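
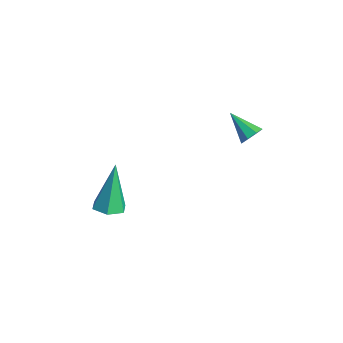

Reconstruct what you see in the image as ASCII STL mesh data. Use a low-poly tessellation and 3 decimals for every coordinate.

solid 
facet normal 0.241 -0.290 -0.926
outer loop
vertex -1.292 -4.533 -0.45
vertex -1.791 -4.19 -0.687
vertex -1.206 -3.912 -0.622
endloop
endfacet
facet normal 0.861 0.021 0.508
outer loop
vertex -1.292 -4.533 -0.45
vertex -1.206 -3.912 -0.622
vertex -2.269 -3.61 1.167
endloop
endfacet
facet normal 0.241 -0.290 -0.926
outer loop
vertex -1.206 -3.912 -0.622
vertex -1.791 -4.19 -0.687
vertex -1.705 -3.569 -0.859
endloop
endfacet
facet normal 0.507 0.847 0.158
outer loop
vertex -1.206 -3.912 -0.622
vertex -1.705 -3.569 -0.859
vertex -2.269 -3.61 1.167
endloop
endfacet
facet normal 0.239 -0.290 -0.927
outer loop
vertex -1.705 -3.569 -0.859
vertex -1.791 -4.19 -0.687
vertex -2.289 -3.846 -0.923
endloop
endfacet
facet normal -0.418 0.903 -0.098
outer loop
vertex -1.705 -3.569 -0.859
vertex -2.289 -3.846 -0.923
vertex -2.269 -3.61 1.167
endloop
endfacet
facet normal 0.239 -0.290 -0.927
outer loop
vertex -2.289 -3.846 -0.923
vertex -1.791 -4.19 -0.687
vertex -2.375 -4.467 -0.751
endloop
endfacet
facet normal -0.991 0.136 -0.006
outer loop
vertex -2.289 -3.846 -0.923
vertex -2.375 -4.467 -0.751
vertex -2.269 -3.61 1.167
endloop
endfacet
facet normal 0.239 -0.289 -0.927
outer loop
vertex -2.375 -4.467 -0.751
vertex -1.791 -4.19 -0.687
vertex -1.876 -4.811 -0.515
endloop
endfacet
facet normal -0.638 -0.690 0.343
outer loop
vertex -2.375 -4.467 -0.751
vertex -1.876 -4.811 -0.515
vertex -2.269 -3.61 1.167
endloop
endfacet
facet normal 0.241 -0.290 -0.926
outer loop
vertex -1.876 -4.811 -0.515
vertex -1.791 -4.19 -0.687
vertex -1.292 -4.533 -0.45
endloop
endfacet
facet normal 0.288 -0.746 0.600
outer loop
vertex -1.876 -4.811 -0.515
vertex -1.292 -4.533 -0.45
vertex -2.269 -3.61 1.167
endloop
endfacet
facet normal 0.834 0.219 -0.506
outer loop
vertex 0.265 0.667 3.067
vertex 0.003 0.655 2.63
vertex 0.116 1.015 2.972
endloop
endfacet
facet normal 0.072 0.291 0.954
outer loop
vertex 0.265 0.667 3.067
vertex 0.116 1.015 2.972
vertex -1.023 0.385 3.25
endloop
endfacet
facet normal 0.834 0.219 -0.506
outer loop
vertex 0.116 1.015 2.972
vertex 0.003 0.655 2.63
vertex -0.099 1.152 2.677
endloop
endfacet
facet normal -0.288 0.771 0.568
outer loop
vertex 0.116 1.015 2.972
vertex -0.099 1.152 2.677
vertex -1.023 0.385 3.25
endloop
endfacet
facet normal 0.836 0.219 -0.504
outer loop
vertex -0.099 1.152 2.677
vertex 0.003 0.655 2.63
vertex -0.254 0.998 2.353
endloop
endfacet
facet normal -0.655 0.755 -0.046
outer loop
vertex -0.099 1.152 2.677
vertex -0.254 0.998 2.353
vertex -1.023 0.385 3.25
endloop
endfacet
facet normal 0.836 0.219 -0.504
outer loop
vertex -0.254 0.998 2.353
vertex 0.003 0.655 2.63
vertex -0.258 0.643 2.192
endloop
endfacet
facet normal -0.813 0.248 -0.527
outer loop
vertex -0.254 0.998 2.353
vertex -0.258 0.643 2.192
vertex -1.023 0.385 3.25
endloop
endfacet
facet normal 0.835 0.220 -0.504
outer loop
vertex -0.258 0.643 2.192
vertex 0.003 0.655 2.63
vertex -0.109 0.295 2.287
endloop
endfacet
facet normal -0.669 -0.448 -0.593
outer loop
vertex -0.258 0.643 2.192
vertex -0.109 0.295 2.287
vertex -1.023 0.385 3.25
endloop
endfacet
facet normal 0.834 0.222 -0.505
outer loop
vertex -0.109 0.295 2.287
vertex 0.003 0.655 2.63
vertex 0.106 0.158 2.582
endloop
endfacet
facet normal -0.309 -0.929 -0.206
outer loop
vertex -0.109 0.295 2.287
vertex 0.106 0.158 2.582
vertex -1.023 0.385 3.25
endloop
endfacet
facet normal 0.834 0.222 -0.505
outer loop
vertex 0.106 0.158 2.582
vertex 0.003 0.655 2.63
vertex 0.261 0.312 2.906
endloop
endfacet
facet normal 0.057 -0.912 0.406
outer loop
vertex 0.106 0.158 2.582
vertex 0.261 0.312 2.906
vertex -1.023 0.385 3.25
endloop
endfacet
facet normal 0.834 0.220 -0.506
outer loop
vertex 0.261 0.312 2.906
vertex 0.003 0.655 2.63
vertex 0.265 0.667 3.067
endloop
endfacet
facet normal 0.215 -0.405 0.889
outer loop
vertex 0.261 0.312 2.906
vertex 0.265 0.667 3.067
vertex -1.023 0.385 3.25
endloop
endfacet

endsolid


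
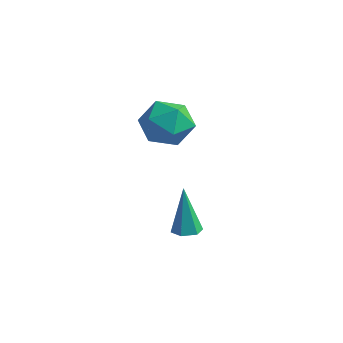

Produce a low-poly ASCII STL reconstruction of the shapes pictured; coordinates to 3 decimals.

solid 
facet normal 0.162 -0.081 -0.984
outer loop
vertex 1.983 -1.075 -1.075
vertex 1.641 -1.53 -1.094
vertex 1.426 -1.009 -1.172
endloop
endfacet
facet normal 0.085 0.980 0.177
outer loop
vertex 1.983 -1.075 -1.075
vertex 1.426 -1.009 -1.172
vertex 1.319 -1.37 0.874
endloop
endfacet
facet normal 0.160 -0.081 -0.984
outer loop
vertex 1.426 -1.009 -1.172
vertex 1.641 -1.53 -1.094
vertex 1.083 -1.464 -1.19
endloop
endfacet
facet normal -0.798 0.599 0.064
outer loop
vertex 1.426 -1.009 -1.172
vertex 1.083 -1.464 -1.19
vertex 1.319 -1.37 0.874
endloop
endfacet
facet normal 0.160 -0.081 -0.984
outer loop
vertex 1.083 -1.464 -1.19
vertex 1.641 -1.53 -1.094
vertex 1.299 -1.986 -1.112
endloop
endfacet
facet normal -0.923 -0.364 0.122
outer loop
vertex 1.083 -1.464 -1.19
vertex 1.299 -1.986 -1.112
vertex 1.319 -1.37 0.874
endloop
endfacet
facet normal 0.160 -0.081 -0.984
outer loop
vertex 1.299 -1.986 -1.112
vertex 1.641 -1.53 -1.094
vertex 1.856 -2.052 -1.016
endloop
endfacet
facet normal -0.162 -0.942 0.294
outer loop
vertex 1.299 -1.986 -1.112
vertex 1.856 -2.052 -1.016
vertex 1.319 -1.37 0.874
endloop
endfacet
facet normal 0.161 -0.081 -0.984
outer loop
vertex 1.856 -2.052 -1.016
vertex 1.641 -1.53 -1.094
vertex 2.199 -1.597 -0.997
endloop
endfacet
facet normal 0.721 -0.561 0.407
outer loop
vertex 1.856 -2.052 -1.016
vertex 2.199 -1.597 -0.997
vertex 1.319 -1.37 0.874
endloop
endfacet
facet normal 0.161 -0.080 -0.984
outer loop
vertex 2.199 -1.597 -0.997
vertex 1.641 -1.53 -1.094
vertex 1.983 -1.075 -1.075
endloop
endfacet
facet normal 0.846 0.402 0.349
outer loop
vertex 2.199 -1.597 -0.997
vertex 1.983 -1.075 -1.075
vertex 1.319 -1.37 0.874
endloop
endfacet
facet normal -0.934 0.024 0.356
outer loop
vertex -0.468 -1.793 3.765
vertex -0.122 -1.249 4.636
vertex -0.444 -0.71 3.754
endloop
endfacet
facet normal -0.934 0.017 -0.357
outer loop
vertex -0.468 -1.793 3.765
vertex -0.444 -0.71 3.754
vertex -0.121 -1.268 2.883
endloop
endfacet
facet normal -0.589 -0.571 -0.572
outer loop
vertex -0.468 -1.793 3.765
vertex -0.121 -1.268 2.883
vertex 0.402 -2.152 3.228
endloop
endfacet
facet normal -0.376 -0.926 0.010
outer loop
vertex -0.468 -1.793 3.765
vertex 0.402 -2.152 3.228
vertex 0.401 -2.14 4.311
endloop
endfacet
facet normal -0.590 -0.559 0.583
outer loop
vertex -0.468 -1.793 3.765
vertex 0.401 -2.14 4.311
vertex -0.122 -1.249 4.636
endloop
endfacet
facet normal -0.565 0.584 -0.583
outer loop
vertex -0.121 -1.268 2.883
vertex -0.444 -0.71 3.754
vertex 0.439 -0.4 3.209
endloop
endfacet
facet normal -0.565 0.596 0.570
outer loop
vertex -0.444 -0.71 3.754
vertex -0.122 -1.249 4.636
vertex 0.438 -0.388 4.292
endloop
endfacet
facet normal -0.008 -0.347 0.938
outer loop
vertex -0.122 -1.249 4.636
vertex 0.401 -2.14 4.311
vertex 0.961 -1.272 4.637
endloop
endfacet
facet normal 0.337 -0.941 0.011
outer loop
vertex 0.401 -2.14 4.311
vertex 0.402 -2.152 3.228
vertex 1.284 -1.83 3.766
endloop
endfacet
facet normal -0.007 -0.367 -0.930
outer loop
vertex 0.402 -2.152 3.228
vertex -0.121 -1.268 2.883
vertex 0.962 -1.291 2.884
endloop
endfacet
facet normal 0.376 0.926 -0.010
outer loop
vertex 1.308 -0.747 3.755
vertex 0.439 -0.4 3.209
vertex 0.438 -0.388 4.292
endloop
endfacet
facet normal 0.589 0.571 0.572
outer loop
vertex 1.308 -0.747 3.755
vertex 0.438 -0.388 4.292
vertex 0.961 -1.272 4.637
endloop
endfacet
facet normal 0.934 -0.017 0.357
outer loop
vertex 1.308 -0.747 3.755
vertex 0.961 -1.272 4.637
vertex 1.284 -1.83 3.766
endloop
endfacet
facet normal 0.934 -0.024 -0.356
outer loop
vertex 1.308 -0.747 3.755
vertex 1.284 -1.83 3.766
vertex 0.962 -1.291 2.884
endloop
endfacet
facet normal 0.590 0.559 -0.583
outer loop
vertex 1.308 -0.747 3.755
vertex 0.962 -1.291 2.884
vertex 0.439 -0.4 3.209
endloop
endfacet
facet normal -0.337 0.941 -0.011
outer loop
vertex 0.438 -0.388 4.292
vertex 0.439 -0.4 3.209
vertex -0.444 -0.71 3.754
endloop
endfacet
facet normal 0.007 0.367 0.930
outer loop
vertex 0.961 -1.272 4.637
vertex 0.438 -0.388 4.292
vertex -0.122 -1.249 4.636
endloop
endfacet
facet normal 0.565 -0.584 0.583
outer loop
vertex 1.284 -1.83 3.766
vertex 0.961 -1.272 4.637
vertex 0.401 -2.14 4.311
endloop
endfacet
facet normal 0.565 -0.596 -0.570
outer loop
vertex 0.962 -1.291 2.884
vertex 1.284 -1.83 3.766
vertex 0.402 -2.152 3.228
endloop
endfacet
facet normal 0.008 0.347 -0.938
outer loop
vertex 0.439 -0.4 3.209
vertex 0.962 -1.291 2.884
vertex -0.121 -1.268 2.883
endloop
endfacet

endsolid


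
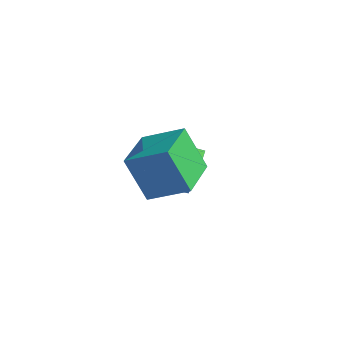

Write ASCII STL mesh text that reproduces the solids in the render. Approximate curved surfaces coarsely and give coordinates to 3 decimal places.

solid 
facet normal -0.763 -0.586 0.273
outer loop
vertex -2.136 -1.698 0.063
vertex -2.93 -0.729 -0.074
vertex -2.32 -2.016 -1.132
endloop
endfacet
facet normal 0.629 -0.770 0.108
outer loop
vertex -1.61 -1.471 -1.386
vertex -2.136 -1.698 0.063
vertex -2.32 -2.016 -1.132
endloop
endfacet
facet normal -0.763 -0.586 0.273
outer loop
vertex -2.32 -2.016 -1.132
vertex -2.93 -0.729 -0.074
vertex -3.113 -1.047 -1.269
endloop
endfacet
facet normal -0.146 -0.255 -0.956
outer loop
vertex -3.113 -1.047 -1.269
vertex -1.61 -1.471 -1.386
vertex -2.32 -2.016 -1.132
endloop
endfacet
facet normal 0.146 0.255 0.956
outer loop
vertex -2.136 -1.698 0.063
vertex -2.22 -0.184 -0.328
vertex -2.93 -0.729 -0.074
endloop
endfacet
facet normal 0.630 -0.769 0.108
outer loop
vertex -1.427 -1.153 -0.191
vertex -2.136 -1.698 0.063
vertex -1.61 -1.471 -1.386
endloop
endfacet
facet normal 0.146 0.255 0.956
outer loop
vertex -1.427 -1.153 -0.191
vertex -2.22 -0.184 -0.328
vertex -2.136 -1.698 0.063
endloop
endfacet
facet normal -0.629 0.769 -0.108
outer loop
vertex -2.93 -0.729 -0.074
vertex -2.22 -0.184 -0.328
vertex -3.113 -1.047 -1.269
endloop
endfacet
facet normal -0.146 -0.255 -0.956
outer loop
vertex -2.404 -0.502 -1.523
vertex -1.61 -1.471 -1.386
vertex -3.113 -1.047 -1.269
endloop
endfacet
facet normal -0.630 0.769 -0.108
outer loop
vertex -3.113 -1.047 -1.269
vertex -2.22 -0.184 -0.328
vertex -2.404 -0.502 -1.523
endloop
endfacet
facet normal 0.763 0.586 -0.273
outer loop
vertex -2.404 -0.502 -1.523
vertex -1.427 -1.153 -0.191
vertex -1.61 -1.471 -1.386
endloop
endfacet
facet normal 0.763 0.586 -0.273
outer loop
vertex -2.22 -0.184 -0.328
vertex -1.427 -1.153 -0.191
vertex -2.404 -0.502 -1.523
endloop
endfacet
facet normal -0.772 -0.468 -0.430
outer loop
vertex -0.4 -5.13 2.365
vertex -1.245 -3.68 2.305
vertex 0.229 -4.825 0.904
endloop
endfacet
facet normal 0.503 -0.863 0.037
outer loop
vertex 1.325 -4.16 1.515
vertex -0.4 -5.13 2.365
vertex 0.229 -4.825 0.904
endloop
endfacet
facet normal -0.772 -0.467 -0.430
outer loop
vertex 0.229 -4.825 0.904
vertex -1.245 -3.68 2.305
vertex -0.616 -3.374 0.844
endloop
endfacet
facet normal 0.388 0.189 -0.902
outer loop
vertex -0.616 -3.374 0.844
vertex 1.325 -4.16 1.515
vertex 0.229 -4.825 0.904
endloop
endfacet
facet normal -0.388 -0.189 0.902
outer loop
vertex -0.4 -5.13 2.365
vertex -0.149 -3.015 2.916
vertex -1.245 -3.68 2.305
endloop
endfacet
facet normal 0.503 -0.863 0.036
outer loop
vertex 0.696 -4.466 2.976
vertex -0.4 -5.13 2.365
vertex 1.325 -4.16 1.515
endloop
endfacet
facet normal -0.388 -0.189 0.902
outer loop
vertex 0.696 -4.466 2.976
vertex -0.149 -3.015 2.916
vertex -0.4 -5.13 2.365
endloop
endfacet
facet normal -0.504 0.863 -0.036
outer loop
vertex -1.245 -3.68 2.305
vertex -0.149 -3.015 2.916
vertex -0.616 -3.374 0.844
endloop
endfacet
facet normal 0.388 0.189 -0.902
outer loop
vertex 0.48 -2.71 1.455
vertex 1.325 -4.16 1.515
vertex -0.616 -3.374 0.844
endloop
endfacet
facet normal -0.503 0.864 -0.036
outer loop
vertex -0.616 -3.374 0.844
vertex -0.149 -3.015 2.916
vertex 0.48 -2.71 1.455
endloop
endfacet
facet normal 0.772 0.468 0.430
outer loop
vertex 0.48 -2.71 1.455
vertex 0.696 -4.466 2.976
vertex 1.325 -4.16 1.515
endloop
endfacet
facet normal 0.772 0.468 0.430
outer loop
vertex -0.149 -3.015 2.916
vertex 0.696 -4.466 2.976
vertex 0.48 -2.71 1.455
endloop
endfacet

endsolid


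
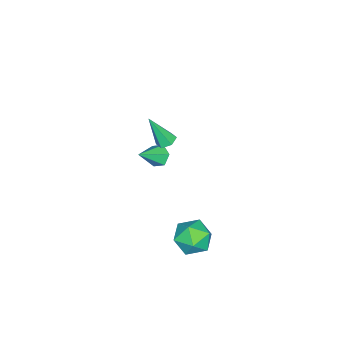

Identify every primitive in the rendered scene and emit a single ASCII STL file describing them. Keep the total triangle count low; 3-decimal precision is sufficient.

solid 
facet normal -0.156 0.421 -0.894
outer loop
vertex 2.488 -0.853 2.526
vertex 1.957 -0.844 2.623
vertex 2.265 -0.424 2.767
endloop
endfacet
facet normal 0.908 0.320 0.270
outer loop
vertex 2.488 -0.853 2.526
vertex 2.265 -0.424 2.767
vertex 2.243 -1.616 4.257
endloop
endfacet
facet normal -0.158 0.422 -0.893
outer loop
vertex 2.265 -0.424 2.767
vertex 1.957 -0.844 2.623
vertex 1.734 -0.415 2.865
endloop
endfacet
facet normal 0.128 0.774 0.621
outer loop
vertex 2.265 -0.424 2.767
vertex 1.734 -0.415 2.865
vertex 2.243 -1.616 4.257
endloop
endfacet
facet normal -0.156 0.423 -0.893
outer loop
vertex 1.734 -0.415 2.865
vertex 1.957 -0.844 2.623
vertex 1.426 -0.835 2.72
endloop
endfacet
facet normal -0.743 0.348 0.572
outer loop
vertex 1.734 -0.415 2.865
vertex 1.426 -0.835 2.72
vertex 2.243 -1.616 4.257
endloop
endfacet
facet normal -0.156 0.422 -0.893
outer loop
vertex 1.426 -0.835 2.72
vertex 1.957 -0.844 2.623
vertex 1.649 -1.263 2.479
endloop
endfacet
facet normal -0.830 -0.530 0.172
outer loop
vertex 1.426 -0.835 2.72
vertex 1.649 -1.263 2.479
vertex 2.243 -1.616 4.257
endloop
endfacet
facet normal -0.158 0.423 -0.893
outer loop
vertex 1.649 -1.263 2.479
vertex 1.957 -0.844 2.623
vertex 2.18 -1.272 2.381
endloop
endfacet
facet normal -0.050 -0.983 -0.179
outer loop
vertex 1.649 -1.263 2.479
vertex 2.18 -1.272 2.381
vertex 2.243 -1.616 4.257
endloop
endfacet
facet normal -0.156 0.423 -0.892
outer loop
vertex 2.18 -1.272 2.381
vertex 1.957 -0.844 2.623
vertex 2.488 -0.853 2.526
endloop
endfacet
facet normal 0.820 -0.558 -0.130
outer loop
vertex 2.18 -1.272 2.381
vertex 2.488 -0.853 2.526
vertex 2.243 -1.616 4.257
endloop
endfacet
facet normal -0.679 0.602 0.420
outer loop
vertex 2.695 1.844 -2.928
vertex 2.665 1.214 -2.074
vertex 3.355 2.021 -2.115
endloop
endfacet
facet normal -0.246 0.969 -0.011
outer loop
vertex 2.695 1.844 -2.928
vertex 3.355 2.021 -2.115
vertex 3.709 2.099 -3.113
endloop
endfacet
facet normal -0.294 0.687 -0.664
outer loop
vertex 2.695 1.844 -2.928
vertex 3.709 2.099 -3.113
vertex 3.239 1.341 -3.689
endloop
endfacet
facet normal -0.757 0.145 -0.637
outer loop
vertex 2.695 1.844 -2.928
vertex 3.239 1.341 -3.689
vertex 2.594 0.794 -3.047
endloop
endfacet
facet normal -0.995 0.092 0.033
outer loop
vertex 2.695 1.844 -2.928
vertex 2.594 0.794 -3.047
vertex 2.665 1.214 -2.074
endloop
endfacet
facet normal 0.424 0.879 0.219
outer loop
vertex 3.709 2.099 -3.113
vertex 3.355 2.021 -2.115
vertex 4.306 1.626 -2.373
endloop
endfacet
facet normal -0.278 0.284 0.918
outer loop
vertex 3.355 2.021 -2.115
vertex 2.665 1.214 -2.074
vertex 3.661 1.079 -1.731
endloop
endfacet
facet normal -0.789 -0.541 0.291
outer loop
vertex 2.665 1.214 -2.074
vertex 2.594 0.794 -3.047
vertex 3.191 0.321 -2.307
endloop
endfacet
facet normal -0.404 -0.455 -0.794
outer loop
vertex 2.594 0.794 -3.047
vertex 3.239 1.341 -3.689
vertex 3.545 0.399 -3.305
endloop
endfacet
facet normal 0.346 0.422 -0.838
outer loop
vertex 3.239 1.341 -3.689
vertex 3.709 2.099 -3.113
vertex 4.235 1.206 -3.346
endloop
endfacet
facet normal 0.757 -0.145 0.637
outer loop
vertex 4.205 0.576 -2.492
vertex 4.306 1.626 -2.373
vertex 3.661 1.079 -1.731
endloop
endfacet
facet normal 0.294 -0.687 0.664
outer loop
vertex 4.205 0.576 -2.492
vertex 3.661 1.079 -1.731
vertex 3.191 0.321 -2.307
endloop
endfacet
facet normal 0.246 -0.969 0.011
outer loop
vertex 4.205 0.576 -2.492
vertex 3.191 0.321 -2.307
vertex 3.545 0.399 -3.305
endloop
endfacet
facet normal 0.679 -0.602 -0.420
outer loop
vertex 4.205 0.576 -2.492
vertex 3.545 0.399 -3.305
vertex 4.235 1.206 -3.346
endloop
endfacet
facet normal 0.995 -0.092 -0.033
outer loop
vertex 4.205 0.576 -2.492
vertex 4.235 1.206 -3.346
vertex 4.306 1.626 -2.373
endloop
endfacet
facet normal 0.404 0.455 0.794
outer loop
vertex 3.661 1.079 -1.731
vertex 4.306 1.626 -2.373
vertex 3.355 2.021 -2.115
endloop
endfacet
facet normal -0.346 -0.422 0.838
outer loop
vertex 3.191 0.321 -2.307
vertex 3.661 1.079 -1.731
vertex 2.665 1.214 -2.074
endloop
endfacet
facet normal -0.424 -0.879 -0.219
outer loop
vertex 3.545 0.399 -3.305
vertex 3.191 0.321 -2.307
vertex 2.594 0.794 -3.047
endloop
endfacet
facet normal 0.278 -0.284 -0.918
outer loop
vertex 4.235 1.206 -3.346
vertex 3.545 0.399 -3.305
vertex 3.239 1.341 -3.689
endloop
endfacet
facet normal 0.789 0.541 -0.291
outer loop
vertex 4.306 1.626 -2.373
vertex 4.235 1.206 -3.346
vertex 3.709 2.099 -3.113
endloop
endfacet
facet normal -0.736 0.336 -0.588
outer loop
vertex -0.446 -2.088 -2.113
vertex -0.841 -2.604 -1.914
vertex -0.849 -2.018 -1.569
endloop
endfacet
facet normal 0.566 0.759 0.321
outer loop
vertex -0.446 -2.088 -2.113
vertex -0.849 -2.018 -1.569
vertex 0.321 -3.136 -0.986
endloop
endfacet
facet normal -0.736 0.336 -0.588
outer loop
vertex -0.849 -2.018 -1.569
vertex -0.841 -2.604 -1.914
vertex -1.244 -2.535 -1.37
endloop
endfacet
facet normal -0.069 0.404 0.912
outer loop
vertex -0.849 -2.018 -1.569
vertex -1.244 -2.535 -1.37
vertex 0.321 -3.136 -0.986
endloop
endfacet
facet normal -0.736 0.336 -0.588
outer loop
vertex -1.244 -2.535 -1.37
vertex -0.841 -2.604 -1.914
vertex -1.236 -3.121 -1.715
endloop
endfacet
facet normal -0.377 -0.474 0.796
outer loop
vertex -1.244 -2.535 -1.37
vertex -1.236 -3.121 -1.715
vertex 0.321 -3.136 -0.986
endloop
endfacet
facet normal -0.736 0.337 -0.587
outer loop
vertex -1.236 -3.121 -1.715
vertex -0.841 -2.604 -1.914
vertex -0.834 -3.19 -2.259
endloop
endfacet
facet normal -0.051 -0.995 0.088
outer loop
vertex -1.236 -3.121 -1.715
vertex -0.834 -3.19 -2.259
vertex 0.321 -3.136 -0.986
endloop
endfacet
facet normal -0.736 0.337 -0.587
outer loop
vertex -0.834 -3.19 -2.259
vertex -0.841 -2.604 -1.914
vertex -0.439 -2.674 -2.458
endloop
endfacet
facet normal 0.583 -0.639 -0.502
outer loop
vertex -0.834 -3.19 -2.259
vertex -0.439 -2.674 -2.458
vertex 0.321 -3.136 -0.986
endloop
endfacet
facet normal -0.736 0.337 -0.587
outer loop
vertex -0.439 -2.674 -2.458
vertex -0.841 -2.604 -1.914
vertex -0.446 -2.088 -2.113
endloop
endfacet
facet normal 0.891 0.238 -0.386
outer loop
vertex -0.439 -2.674 -2.458
vertex -0.446 -2.088 -2.113
vertex 0.321 -3.136 -0.986
endloop
endfacet

endsolid


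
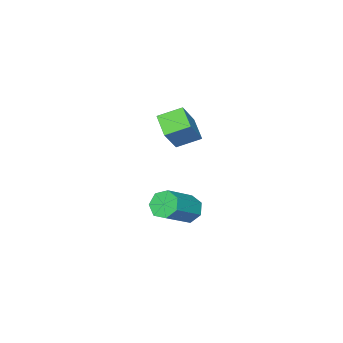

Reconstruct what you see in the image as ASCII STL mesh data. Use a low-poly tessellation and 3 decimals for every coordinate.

solid 
facet normal -0.597 -0.139 -0.790
outer loop
vertex -2.568 -3.014 1.632
vertex -3.314 -2.302 2.071
vertex -2.076 -2.178 1.113
endloop
endfacet
facet normal 0.666 -0.635 -0.392
outer loop
vertex -1.126 -1.958 2.369
vertex -2.568 -3.014 1.632
vertex -2.076 -2.178 1.113
endloop
endfacet
facet normal -0.597 -0.138 -0.790
outer loop
vertex -2.076 -2.178 1.113
vertex -3.314 -2.302 2.071
vertex -2.821 -1.467 1.552
endloop
endfacet
facet normal 0.447 0.760 -0.472
outer loop
vertex -2.821 -1.467 1.552
vertex -1.126 -1.958 2.369
vertex -2.076 -2.178 1.113
endloop
endfacet
facet normal -0.448 -0.760 0.472
outer loop
vertex -2.568 -3.014 1.632
vertex -2.364 -2.082 3.327
vertex -3.314 -2.302 2.071
endloop
endfacet
facet normal 0.665 -0.636 -0.391
outer loop
vertex -1.619 -2.793 2.888
vertex -2.568 -3.014 1.632
vertex -1.126 -1.958 2.369
endloop
endfacet
facet normal -0.447 -0.760 0.472
outer loop
vertex -1.619 -2.793 2.888
vertex -2.364 -2.082 3.327
vertex -2.568 -3.014 1.632
endloop
endfacet
facet normal -0.665 0.636 0.392
outer loop
vertex -3.314 -2.302 2.071
vertex -2.364 -2.082 3.327
vertex -2.821 -1.467 1.552
endloop
endfacet
facet normal 0.447 0.760 -0.472
outer loop
vertex -1.872 -1.246 2.808
vertex -1.126 -1.958 2.369
vertex -2.821 -1.467 1.552
endloop
endfacet
facet normal -0.666 0.635 0.391
outer loop
vertex -2.821 -1.467 1.552
vertex -2.364 -2.082 3.327
vertex -1.872 -1.246 2.808
endloop
endfacet
facet normal 0.597 0.139 0.790
outer loop
vertex -1.872 -1.246 2.808
vertex -1.619 -2.793 2.888
vertex -1.126 -1.958 2.369
endloop
endfacet
facet normal 0.598 0.139 0.790
outer loop
vertex -2.364 -2.082 3.327
vertex -1.619 -2.793 2.888
vertex -1.872 -1.246 2.808
endloop
endfacet
facet normal -0.804 0.009 -0.595
outer loop
vertex -2.191 -2.169 -3.336
vertex -2.592 -1.992 -2.791
vertex -2.256 -1.573 -3.239
endloop
endfacet
facet normal 0.584 0.192 -0.788
outer loop
vertex -2.191 -2.169 -3.336
vertex -2.256 -1.573 -3.239
vertex -0.727 -2.185 -2.255
endloop
endfacet
facet normal 0.584 0.192 -0.789
outer loop
vertex -0.727 -2.185 -2.255
vertex -2.256 -1.573 -3.239
vertex -0.792 -1.588 -2.158
endloop
endfacet
facet normal 0.805 -0.009 0.594
outer loop
vertex -0.727 -2.185 -2.255
vertex -0.792 -1.588 -2.158
vertex -1.128 -2.008 -1.709
endloop
endfacet
facet normal -0.804 0.010 -0.594
outer loop
vertex -2.256 -1.573 -3.239
vertex -2.592 -1.992 -2.791
vertex -2.574 -1.293 -2.804
endloop
endfacet
facet normal 0.280 0.887 -0.367
outer loop
vertex -2.256 -1.573 -3.239
vertex -2.574 -1.293 -2.804
vertex -0.792 -1.588 -2.158
endloop
endfacet
facet normal 0.280 0.887 -0.367
outer loop
vertex -0.792 -1.588 -2.158
vertex -2.574 -1.293 -2.804
vertex -1.11 -1.308 -1.723
endloop
endfacet
facet normal 0.805 -0.009 0.594
outer loop
vertex -0.792 -1.588 -2.158
vertex -1.11 -1.308 -1.723
vertex -1.128 -2.008 -1.709
endloop
endfacet
facet normal -0.804 0.010 -0.595
outer loop
vertex -2.574 -1.293 -2.804
vertex -2.592 -1.992 -2.791
vertex -2.906 -1.539 -2.359
endloop
endfacet
facet normal -0.235 0.914 0.330
outer loop
vertex -2.574 -1.293 -2.804
vertex -2.906 -1.539 -2.359
vertex -1.11 -1.308 -1.723
endloop
endfacet
facet normal -0.235 0.914 0.332
outer loop
vertex -1.11 -1.308 -1.723
vertex -2.906 -1.539 -2.359
vertex -1.442 -1.555 -1.278
endloop
endfacet
facet normal 0.804 -0.009 0.595
outer loop
vertex -1.11 -1.308 -1.723
vertex -1.442 -1.555 -1.278
vertex -1.128 -2.008 -1.709
endloop
endfacet
facet normal -0.804 0.009 -0.594
outer loop
vertex -2.906 -1.539 -2.359
vertex -2.592 -1.992 -2.791
vertex -3.001 -2.127 -2.239
endloop
endfacet
facet normal -0.573 0.252 0.780
outer loop
vertex -2.906 -1.539 -2.359
vertex -3.001 -2.127 -2.239
vertex -1.442 -1.555 -1.278
endloop
endfacet
facet normal -0.573 0.253 0.779
outer loop
vertex -1.442 -1.555 -1.278
vertex -3.001 -2.127 -2.239
vertex -1.537 -2.142 -1.157
endloop
endfacet
facet normal 0.804 -0.008 0.594
outer loop
vertex -1.442 -1.555 -1.278
vertex -1.537 -2.142 -1.157
vertex -1.128 -2.008 -1.709
endloop
endfacet
facet normal -0.804 0.008 -0.594
outer loop
vertex -3.001 -2.127 -2.239
vertex -2.592 -1.992 -2.791
vertex -2.788 -2.613 -2.534
endloop
endfacet
facet normal -0.480 -0.599 0.641
outer loop
vertex -3.001 -2.127 -2.239
vertex -2.788 -2.613 -2.534
vertex -1.537 -2.142 -1.157
endloop
endfacet
facet normal -0.480 -0.599 0.641
outer loop
vertex -1.537 -2.142 -1.157
vertex -2.788 -2.613 -2.534
vertex -1.324 -2.629 -1.453
endloop
endfacet
facet normal 0.805 -0.009 0.594
outer loop
vertex -1.537 -2.142 -1.157
vertex -1.324 -2.629 -1.453
vertex -1.128 -2.008 -1.709
endloop
endfacet
facet normal -0.805 0.008 -0.594
outer loop
vertex -2.788 -2.613 -2.534
vertex -2.592 -1.992 -2.791
vertex -2.428 -2.632 -3.022
endloop
endfacet
facet normal -0.026 -0.999 0.020
outer loop
vertex -2.788 -2.613 -2.534
vertex -2.428 -2.632 -3.022
vertex -1.324 -2.629 -1.453
endloop
endfacet
facet normal -0.026 -0.999 0.020
outer loop
vertex -1.324 -2.629 -1.453
vertex -2.428 -2.632 -3.022
vertex -0.964 -2.648 -1.941
endloop
endfacet
facet normal 0.805 -0.009 0.594
outer loop
vertex -1.324 -2.629 -1.453
vertex -0.964 -2.648 -1.941
vertex -1.128 -2.008 -1.709
endloop
endfacet
facet normal -0.804 0.008 -0.594
outer loop
vertex -2.428 -2.632 -3.022
vertex -2.592 -1.992 -2.791
vertex -2.191 -2.169 -3.336
endloop
endfacet
facet normal 0.448 -0.647 -0.616
outer loop
vertex -2.428 -2.632 -3.022
vertex -2.191 -2.169 -3.336
vertex -0.964 -2.648 -1.941
endloop
endfacet
facet normal 0.448 -0.647 -0.616
outer loop
vertex -0.964 -2.648 -1.941
vertex -2.191 -2.169 -3.336
vertex -0.727 -2.185 -2.255
endloop
endfacet
facet normal 0.805 -0.009 0.594
outer loop
vertex -0.964 -2.648 -1.941
vertex -0.727 -2.185 -2.255
vertex -1.128 -2.008 -1.709
endloop
endfacet

endsolid


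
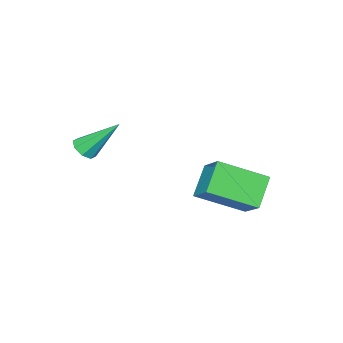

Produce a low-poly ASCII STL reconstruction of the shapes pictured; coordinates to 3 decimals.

solid 
facet normal 0.363 -0.579 -0.730
outer loop
vertex 3.79 -3.365 -0.928
vertex 3.357 -3.653 -0.915
vertex 3.509 -3.23 -1.175
endloop
endfacet
facet normal 0.488 0.869 -0.080
outer loop
vertex 3.79 -3.365 -0.928
vertex 3.509 -3.23 -1.175
vertex 2.723 -2.647 0.355
endloop
endfacet
facet normal 0.364 -0.579 -0.729
outer loop
vertex 3.509 -3.23 -1.175
vertex 3.357 -3.653 -0.915
vertex 3.139 -3.343 -1.27
endloop
endfacet
facet normal -0.163 0.891 -0.423
outer loop
vertex 3.509 -3.23 -1.175
vertex 3.139 -3.343 -1.27
vertex 2.723 -2.647 0.355
endloop
endfacet
facet normal 0.365 -0.579 -0.729
outer loop
vertex 3.139 -3.343 -1.27
vertex 3.357 -3.653 -0.915
vertex 2.897 -3.638 -1.157
endloop
endfacet
facet normal -0.777 0.482 -0.405
outer loop
vertex 3.139 -3.343 -1.27
vertex 2.897 -3.638 -1.157
vertex 2.723 -2.647 0.355
endloop
endfacet
facet normal 0.365 -0.578 -0.730
outer loop
vertex 2.897 -3.638 -1.157
vertex 3.357 -3.653 -0.915
vertex 2.925 -3.942 -0.902
endloop
endfacet
facet normal -0.992 -0.121 -0.035
outer loop
vertex 2.897 -3.638 -1.157
vertex 2.925 -3.942 -0.902
vertex 2.723 -2.647 0.355
endloop
endfacet
facet normal 0.365 -0.579 -0.729
outer loop
vertex 2.925 -3.942 -0.902
vertex 3.357 -3.653 -0.915
vertex 3.206 -4.077 -0.654
endloop
endfacet
facet normal -0.683 -0.561 0.468
outer loop
vertex 2.925 -3.942 -0.902
vertex 3.206 -4.077 -0.654
vertex 2.723 -2.647 0.355
endloop
endfacet
facet normal 0.365 -0.579 -0.729
outer loop
vertex 3.206 -4.077 -0.654
vertex 3.357 -3.653 -0.915
vertex 3.575 -3.964 -0.559
endloop
endfacet
facet normal -0.030 -0.583 0.812
outer loop
vertex 3.206 -4.077 -0.654
vertex 3.575 -3.964 -0.559
vertex 2.723 -2.647 0.355
endloop
endfacet
facet normal 0.365 -0.579 -0.729
outer loop
vertex 3.575 -3.964 -0.559
vertex 3.357 -3.653 -0.915
vertex 3.817 -3.669 -0.672
endloop
endfacet
facet normal 0.583 -0.174 0.794
outer loop
vertex 3.575 -3.964 -0.559
vertex 3.817 -3.669 -0.672
vertex 2.723 -2.647 0.355
endloop
endfacet
facet normal 0.364 -0.581 -0.728
outer loop
vertex 3.817 -3.669 -0.672
vertex 3.357 -3.653 -0.915
vertex 3.79 -3.365 -0.928
endloop
endfacet
facet normal 0.798 0.428 0.424
outer loop
vertex 3.817 -3.669 -0.672
vertex 3.79 -3.365 -0.928
vertex 2.723 -2.647 0.355
endloop
endfacet
facet normal -0.712 -0.225 0.665
outer loop
vertex 0.724 -0.106 -1.363
vertex -0.449 1.191 -2.181
vertex 0.26 -1.037 -2.175
endloop
endfacet
facet normal 0.607 -0.672 0.424
outer loop
vertex 1.229 -0.731 -3.079
vertex 0.724 -0.106 -1.363
vertex 0.26 -1.037 -2.175
endloop
endfacet
facet normal -0.713 -0.225 0.664
outer loop
vertex 0.26 -1.037 -2.175
vertex -0.449 1.191 -2.181
vertex -0.912 0.26 -2.993
endloop
endfacet
facet normal -0.351 -0.706 -0.615
outer loop
vertex -0.912 0.26 -2.993
vertex 1.229 -0.731 -3.079
vertex 0.26 -1.037 -2.175
endloop
endfacet
facet normal 0.351 0.706 0.615
outer loop
vertex 0.724 -0.106 -1.363
vertex 0.52 1.497 -3.085
vertex -0.449 1.191 -2.181
endloop
endfacet
facet normal 0.608 -0.672 0.424
outer loop
vertex 1.692 0.2 -2.267
vertex 0.724 -0.106 -1.363
vertex 1.229 -0.731 -3.079
endloop
endfacet
facet normal 0.351 0.706 0.615
outer loop
vertex 1.692 0.2 -2.267
vertex 0.52 1.497 -3.085
vertex 0.724 -0.106 -1.363
endloop
endfacet
facet normal -0.608 0.672 -0.424
outer loop
vertex -0.449 1.191 -2.181
vertex 0.52 1.497 -3.085
vertex -0.912 0.26 -2.993
endloop
endfacet
facet normal -0.351 -0.706 -0.615
outer loop
vertex 0.056 0.566 -3.897
vertex 1.229 -0.731 -3.079
vertex -0.912 0.26 -2.993
endloop
endfacet
facet normal -0.608 0.672 -0.423
outer loop
vertex -0.912 0.26 -2.993
vertex 0.52 1.497 -3.085
vertex 0.056 0.566 -3.897
endloop
endfacet
facet normal 0.712 0.225 -0.665
outer loop
vertex 0.056 0.566 -3.897
vertex 1.692 0.2 -2.267
vertex 1.229 -0.731 -3.079
endloop
endfacet
facet normal 0.713 0.225 -0.665
outer loop
vertex 0.52 1.497 -3.085
vertex 1.692 0.2 -2.267
vertex 0.056 0.566 -3.897
endloop
endfacet

endsolid


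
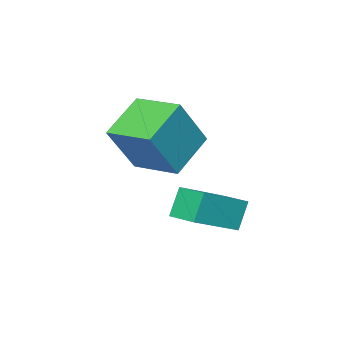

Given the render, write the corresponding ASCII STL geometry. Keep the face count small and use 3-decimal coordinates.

solid 
facet normal -0.892 0.083 -0.445
outer loop
vertex -0.378 -2.963 -0.568
vertex -0.348 -2.129 -0.473
vertex 0.019 -2.888 -1.35
endloop
endfacet
facet normal -0.035 -0.993 -0.113
outer loop
vertex 1.348 -3.011 -0.687
vertex -0.378 -2.963 -0.568
vertex 0.019 -2.888 -1.35
endloop
endfacet
facet normal -0.892 0.083 -0.445
outer loop
vertex 0.019 -2.888 -1.35
vertex -0.348 -2.129 -0.473
vertex 0.049 -2.054 -1.255
endloop
endfacet
facet normal 0.451 0.085 -0.888
outer loop
vertex 0.049 -2.054 -1.255
vertex 1.348 -3.011 -0.687
vertex 0.019 -2.888 -1.35
endloop
endfacet
facet normal -0.451 -0.085 0.888
outer loop
vertex -0.378 -2.963 -0.568
vertex 0.981 -2.252 0.19
vertex -0.348 -2.129 -0.473
endloop
endfacet
facet normal -0.035 -0.993 -0.113
outer loop
vertex 0.951 -3.086 0.095
vertex -0.378 -2.963 -0.568
vertex 1.348 -3.011 -0.687
endloop
endfacet
facet normal -0.451 -0.085 0.888
outer loop
vertex 0.951 -3.086 0.095
vertex 0.981 -2.252 0.19
vertex -0.378 -2.963 -0.568
endloop
endfacet
facet normal 0.035 0.993 0.113
outer loop
vertex -0.348 -2.129 -0.473
vertex 0.981 -2.252 0.19
vertex 0.049 -2.054 -1.255
endloop
endfacet
facet normal 0.451 0.085 -0.888
outer loop
vertex 1.378 -2.177 -0.592
vertex 1.348 -3.011 -0.687
vertex 0.049 -2.054 -1.255
endloop
endfacet
facet normal 0.035 0.993 0.113
outer loop
vertex 0.049 -2.054 -1.255
vertex 0.981 -2.252 0.19
vertex 1.378 -2.177 -0.592
endloop
endfacet
facet normal 0.892 -0.083 0.445
outer loop
vertex 1.378 -2.177 -0.592
vertex 0.951 -3.086 0.095
vertex 1.348 -3.011 -0.687
endloop
endfacet
facet normal 0.892 -0.083 0.445
outer loop
vertex 0.981 -2.252 0.19
vertex 0.951 -3.086 0.095
vertex 1.378 -2.177 -0.592
endloop
endfacet
facet normal -0.543 0.010 -0.840
outer loop
vertex -0.118 -4.726 1.084
vertex -0.273 -3.42 1.2
vertex 1.03 -4.524 0.345
endloop
endfacet
facet normal 0.118 -0.989 -0.088
outer loop
vertex 1.893 -4.54 1.68
vertex -0.118 -4.726 1.084
vertex 1.03 -4.524 0.345
endloop
endfacet
facet normal -0.543 0.010 -0.840
outer loop
vertex 1.03 -4.524 0.345
vertex -0.273 -3.42 1.2
vertex 0.875 -3.218 0.46
endloop
endfacet
facet normal 0.832 0.146 -0.536
outer loop
vertex 0.875 -3.218 0.46
vertex 1.893 -4.54 1.68
vertex 1.03 -4.524 0.345
endloop
endfacet
facet normal -0.832 -0.146 0.536
outer loop
vertex -0.118 -4.726 1.084
vertex 0.59 -3.436 2.535
vertex -0.273 -3.42 1.2
endloop
endfacet
facet normal 0.117 -0.989 -0.088
outer loop
vertex 0.745 -4.742 2.42
vertex -0.118 -4.726 1.084
vertex 1.893 -4.54 1.68
endloop
endfacet
facet normal -0.832 -0.146 0.536
outer loop
vertex 0.745 -4.742 2.42
vertex 0.59 -3.436 2.535
vertex -0.118 -4.726 1.084
endloop
endfacet
facet normal -0.117 0.989 0.088
outer loop
vertex -0.273 -3.42 1.2
vertex 0.59 -3.436 2.535
vertex 0.875 -3.218 0.46
endloop
endfacet
facet normal 0.832 0.146 -0.536
outer loop
vertex 1.738 -3.234 1.796
vertex 1.893 -4.54 1.68
vertex 0.875 -3.218 0.46
endloop
endfacet
facet normal -0.118 0.989 0.088
outer loop
vertex 0.875 -3.218 0.46
vertex 0.59 -3.436 2.535
vertex 1.738 -3.234 1.796
endloop
endfacet
facet normal 0.543 -0.010 0.840
outer loop
vertex 1.738 -3.234 1.796
vertex 0.745 -4.742 2.42
vertex 1.893 -4.54 1.68
endloop
endfacet
facet normal 0.542 -0.010 0.840
outer loop
vertex 0.59 -3.436 2.535
vertex 0.745 -4.742 2.42
vertex 1.738 -3.234 1.796
endloop
endfacet

endsolid


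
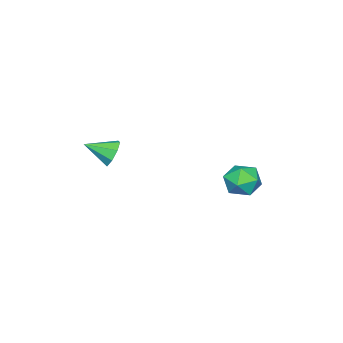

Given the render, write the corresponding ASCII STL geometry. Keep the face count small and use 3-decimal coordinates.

solid 
facet normal -0.491 0.761 -0.424
outer loop
vertex -1.002 -0.693 -1.751
vertex -1.309 -1.155 -2.225
vertex -1.486 -0.901 -1.564
endloop
endfacet
facet normal 0.312 0.121 0.942
outer loop
vertex -1.002 -0.693 -1.751
vertex -1.486 -0.901 -1.564
vertex -0.671 -2.145 -1.675
endloop
endfacet
facet normal -0.492 0.761 -0.424
outer loop
vertex -1.486 -0.901 -1.564
vertex -1.309 -1.155 -2.225
vertex -1.866 -1.258 -1.764
endloop
endfacet
facet normal -0.256 -0.251 0.934
outer loop
vertex -1.486 -0.901 -1.564
vertex -1.866 -1.258 -1.764
vertex -0.671 -2.145 -1.675
endloop
endfacet
facet normal -0.491 0.761 -0.424
outer loop
vertex -1.866 -1.258 -1.764
vertex -1.309 -1.155 -2.225
vertex -1.92 -1.555 -2.235
endloop
endfacet
facet normal -0.542 -0.681 0.492
outer loop
vertex -1.866 -1.258 -1.764
vertex -1.92 -1.555 -2.235
vertex -0.671 -2.145 -1.675
endloop
endfacet
facet normal -0.492 0.761 -0.423
outer loop
vertex -1.92 -1.555 -2.235
vertex -1.309 -1.155 -2.225
vertex -1.617 -1.617 -2.699
endloop
endfacet
facet normal -0.378 -0.918 -0.124
outer loop
vertex -1.92 -1.555 -2.235
vertex -1.617 -1.617 -2.699
vertex -0.671 -2.145 -1.675
endloop
endfacet
facet normal -0.491 0.761 -0.423
outer loop
vertex -1.617 -1.617 -2.699
vertex -1.309 -1.155 -2.225
vertex -1.133 -1.409 -2.887
endloop
endfacet
facet normal 0.139 -0.822 -0.552
outer loop
vertex -1.617 -1.617 -2.699
vertex -1.133 -1.409 -2.887
vertex -0.671 -2.145 -1.675
endloop
endfacet
facet normal -0.492 0.761 -0.423
outer loop
vertex -1.133 -1.409 -2.887
vertex -1.309 -1.155 -2.225
vertex -0.753 -1.052 -2.686
endloop
endfacet
facet normal 0.709 -0.449 -0.543
outer loop
vertex -1.133 -1.409 -2.887
vertex -0.753 -1.052 -2.686
vertex -0.671 -2.145 -1.675
endloop
endfacet
facet normal -0.491 0.762 -0.422
outer loop
vertex -0.753 -1.052 -2.686
vertex -1.309 -1.155 -2.225
vertex -0.698 -0.756 -2.216
endloop
endfacet
facet normal 0.994 -0.021 -0.103
outer loop
vertex -0.753 -1.052 -2.686
vertex -0.698 -0.756 -2.216
vertex -0.671 -2.145 -1.675
endloop
endfacet
facet normal -0.491 0.761 -0.424
outer loop
vertex -0.698 -0.756 -2.216
vertex -1.309 -1.155 -2.225
vertex -1.002 -0.693 -1.751
endloop
endfacet
facet normal 0.830 0.216 0.514
outer loop
vertex -0.698 -0.756 -2.216
vertex -1.002 -0.693 -1.751
vertex -0.671 -2.145 -1.675
endloop
endfacet
facet normal -0.365 -0.132 0.922
outer loop
vertex -3.79 4.217 -2.575
vertex -3.543 3.358 -2.6
vertex -2.979 3.977 -2.288
endloop
endfacet
facet normal -0.136 0.537 0.832
outer loop
vertex -3.79 4.217 -2.575
vertex -2.979 3.977 -2.288
vertex -3.078 4.716 -2.781
endloop
endfacet
facet normal -0.494 0.822 0.283
outer loop
vertex -3.79 4.217 -2.575
vertex -3.078 4.716 -2.781
vertex -3.703 4.553 -3.398
endloop
endfacet
facet normal -0.944 0.327 0.034
outer loop
vertex -3.79 4.217 -2.575
vertex -3.703 4.553 -3.398
vertex -3.99 3.714 -3.287
endloop
endfacet
facet normal -0.865 -0.261 0.428
outer loop
vertex -3.79 4.217 -2.575
vertex -3.99 3.714 -3.287
vertex -3.543 3.358 -2.6
endloop
endfacet
facet normal 0.554 0.512 0.656
outer loop
vertex -3.078 4.716 -2.781
vertex -2.979 3.977 -2.288
vertex -2.39 4.166 -2.933
endloop
endfacet
facet normal 0.185 -0.571 0.800
outer loop
vertex -2.979 3.977 -2.288
vertex -3.543 3.358 -2.6
vertex -2.677 3.327 -2.822
endloop
endfacet
facet normal -0.624 -0.781 0.001
outer loop
vertex -3.543 3.358 -2.6
vertex -3.99 3.714 -3.287
vertex -3.302 3.164 -3.439
endloop
endfacet
facet normal -0.752 0.173 -0.636
outer loop
vertex -3.99 3.714 -3.287
vertex -3.703 4.553 -3.398
vertex -3.401 3.903 -3.932
endloop
endfacet
facet normal -0.025 0.972 -0.232
outer loop
vertex -3.703 4.553 -3.398
vertex -3.078 4.716 -2.781
vertex -2.837 4.522 -3.62
endloop
endfacet
facet normal 0.944 -0.327 -0.034
outer loop
vertex -2.59 3.663 -3.645
vertex -2.39 4.166 -2.933
vertex -2.677 3.327 -2.822
endloop
endfacet
facet normal 0.494 -0.822 -0.283
outer loop
vertex -2.59 3.663 -3.645
vertex -2.677 3.327 -2.822
vertex -3.302 3.164 -3.439
endloop
endfacet
facet normal 0.136 -0.537 -0.832
outer loop
vertex -2.59 3.663 -3.645
vertex -3.302 3.164 -3.439
vertex -3.401 3.903 -3.932
endloop
endfacet
facet normal 0.365 0.132 -0.922
outer loop
vertex -2.59 3.663 -3.645
vertex -3.401 3.903 -3.932
vertex -2.837 4.522 -3.62
endloop
endfacet
facet normal 0.865 0.261 -0.428
outer loop
vertex -2.59 3.663 -3.645
vertex -2.837 4.522 -3.62
vertex -2.39 4.166 -2.933
endloop
endfacet
facet normal 0.752 -0.173 0.636
outer loop
vertex -2.677 3.327 -2.822
vertex -2.39 4.166 -2.933
vertex -2.979 3.977 -2.288
endloop
endfacet
facet normal 0.025 -0.972 0.232
outer loop
vertex -3.302 3.164 -3.439
vertex -2.677 3.327 -2.822
vertex -3.543 3.358 -2.6
endloop
endfacet
facet normal -0.554 -0.512 -0.656
outer loop
vertex -3.401 3.903 -3.932
vertex -3.302 3.164 -3.439
vertex -3.99 3.714 -3.287
endloop
endfacet
facet normal -0.185 0.571 -0.800
outer loop
vertex -2.837 4.522 -3.62
vertex -3.401 3.903 -3.932
vertex -3.703 4.553 -3.398
endloop
endfacet
facet normal 0.624 0.781 -0.001
outer loop
vertex -2.39 4.166 -2.933
vertex -2.837 4.522 -3.62
vertex -3.078 4.716 -2.781
endloop
endfacet

endsolid


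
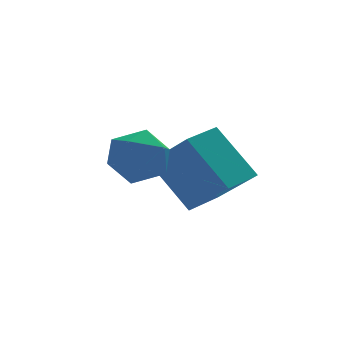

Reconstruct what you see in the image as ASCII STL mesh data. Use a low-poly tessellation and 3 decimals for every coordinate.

solid 
facet normal 0.044 0.862 -0.504
outer loop
vertex -0.179 -0.083 2.952
vertex -1.032 0.099 3.189
vertex -0.35 0.372 3.715
endloop
endfacet
facet normal 0.686 0.682 -0.253
outer loop
vertex -0.179 -0.083 2.952
vertex -0.35 0.372 3.715
vertex 0.286 -0.271 3.705
endloop
endfacet
facet normal 0.855 0.042 -0.517
outer loop
vertex -0.179 -0.083 2.952
vertex 0.286 -0.271 3.705
vertex -0.004 -0.942 3.172
endloop
endfacet
facet normal 0.315 -0.175 -0.933
outer loop
vertex -0.179 -0.083 2.952
vertex -0.004 -0.942 3.172
vertex -0.819 -0.713 2.854
endloop
endfacet
facet normal -0.186 0.333 -0.925
outer loop
vertex -0.179 -0.083 2.952
vertex -0.819 -0.713 2.854
vertex -1.032 0.099 3.189
endloop
endfacet
facet normal 0.636 0.622 0.457
outer loop
vertex 0.286 -0.271 3.705
vertex -0.35 0.372 3.715
vertex -0.281 -0.207 4.406
endloop
endfacet
facet normal -0.404 0.913 0.049
outer loop
vertex -0.35 0.372 3.715
vertex -1.032 0.099 3.189
vertex -1.096 0.022 4.088
endloop
endfacet
facet normal -0.774 0.057 -0.631
outer loop
vertex -1.032 0.099 3.189
vertex -0.819 -0.713 2.854
vertex -1.386 -0.649 3.555
endloop
endfacet
facet normal 0.037 -0.764 -0.644
outer loop
vertex -0.819 -0.713 2.854
vertex -0.004 -0.942 3.172
vertex -0.75 -1.292 3.545
endloop
endfacet
facet normal 0.909 -0.416 0.029
outer loop
vertex -0.004 -0.942 3.172
vertex 0.286 -0.271 3.705
vertex -0.068 -1.019 4.071
endloop
endfacet
facet normal -0.315 0.175 0.933
outer loop
vertex -0.921 -0.837 4.308
vertex -0.281 -0.207 4.406
vertex -1.096 0.022 4.088
endloop
endfacet
facet normal -0.855 -0.042 0.517
outer loop
vertex -0.921 -0.837 4.308
vertex -1.096 0.022 4.088
vertex -1.386 -0.649 3.555
endloop
endfacet
facet normal -0.686 -0.682 0.253
outer loop
vertex -0.921 -0.837 4.308
vertex -1.386 -0.649 3.555
vertex -0.75 -1.292 3.545
endloop
endfacet
facet normal -0.044 -0.862 0.504
outer loop
vertex -0.921 -0.837 4.308
vertex -0.75 -1.292 3.545
vertex -0.068 -1.019 4.071
endloop
endfacet
facet normal 0.186 -0.333 0.925
outer loop
vertex -0.921 -0.837 4.308
vertex -0.068 -1.019 4.071
vertex -0.281 -0.207 4.406
endloop
endfacet
facet normal -0.037 0.764 0.644
outer loop
vertex -1.096 0.022 4.088
vertex -0.281 -0.207 4.406
vertex -0.35 0.372 3.715
endloop
endfacet
facet normal -0.909 0.416 -0.029
outer loop
vertex -1.386 -0.649 3.555
vertex -1.096 0.022 4.088
vertex -1.032 0.099 3.189
endloop
endfacet
facet normal -0.636 -0.622 -0.457
outer loop
vertex -0.75 -1.292 3.545
vertex -1.386 -0.649 3.555
vertex -0.819 -0.713 2.854
endloop
endfacet
facet normal 0.404 -0.913 -0.049
outer loop
vertex -0.068 -1.019 4.071
vertex -0.75 -1.292 3.545
vertex -0.004 -0.942 3.172
endloop
endfacet
facet normal 0.774 -0.057 0.631
outer loop
vertex -0.281 -0.207 4.406
vertex -0.068 -1.019 4.071
vertex 0.286 -0.271 3.705
endloop
endfacet
facet normal -0.819 -0.571 -0.061
outer loop
vertex 1.008 0.643 3.664
vertex 0.325 1.741 2.545
vertex 1.788 -0.324 2.24
endloop
endfacet
facet normal 0.399 -0.642 0.655
outer loop
vertex 2.795 0.379 2.315
vertex 1.008 0.643 3.664
vertex 1.788 -0.324 2.24
endloop
endfacet
facet normal -0.819 -0.571 -0.061
outer loop
vertex 1.788 -0.324 2.24
vertex 0.325 1.741 2.545
vertex 1.105 0.775 1.121
endloop
endfacet
facet normal 0.413 -0.511 -0.754
outer loop
vertex 1.105 0.775 1.121
vertex 2.795 0.379 2.315
vertex 1.788 -0.324 2.24
endloop
endfacet
facet normal -0.413 0.511 0.754
outer loop
vertex 1.008 0.643 3.664
vertex 1.332 2.444 2.62
vertex 0.325 1.741 2.545
endloop
endfacet
facet normal 0.399 -0.642 0.654
outer loop
vertex 2.015 1.345 3.739
vertex 1.008 0.643 3.664
vertex 2.795 0.379 2.315
endloop
endfacet
facet normal -0.413 0.511 0.754
outer loop
vertex 2.015 1.345 3.739
vertex 1.332 2.444 2.62
vertex 1.008 0.643 3.664
endloop
endfacet
facet normal -0.399 0.642 -0.654
outer loop
vertex 0.325 1.741 2.545
vertex 1.332 2.444 2.62
vertex 1.105 0.775 1.121
endloop
endfacet
facet normal 0.413 -0.511 -0.754
outer loop
vertex 2.112 1.477 1.196
vertex 2.795 0.379 2.315
vertex 1.105 0.775 1.121
endloop
endfacet
facet normal -0.399 0.642 -0.655
outer loop
vertex 1.105 0.775 1.121
vertex 1.332 2.444 2.62
vertex 2.112 1.477 1.196
endloop
endfacet
facet normal 0.819 0.571 0.061
outer loop
vertex 2.112 1.477 1.196
vertex 2.015 1.345 3.739
vertex 2.795 0.379 2.315
endloop
endfacet
facet normal 0.819 0.571 0.061
outer loop
vertex 1.332 2.444 2.62
vertex 2.015 1.345 3.739
vertex 2.112 1.477 1.196
endloop
endfacet

endsolid


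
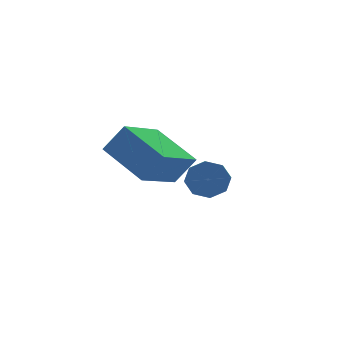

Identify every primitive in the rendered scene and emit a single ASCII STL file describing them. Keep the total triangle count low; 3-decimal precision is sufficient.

solid 
facet normal -0.549 0.178 -0.816
outer loop
vertex 0.29 -2.156 3.463
vertex -0.261 -0.808 4.127
vertex 1.577 -1.296 2.784
endloop
endfacet
facet normal 0.344 -0.842 -0.415
outer loop
vertex 2.121 -1.472 3.593
vertex 0.29 -2.156 3.463
vertex 1.577 -1.296 2.784
endloop
endfacet
facet normal -0.549 0.178 -0.816
outer loop
vertex 1.577 -1.296 2.784
vertex -0.261 -0.808 4.127
vertex 1.026 0.052 3.449
endloop
endfacet
facet normal 0.761 0.509 -0.401
outer loop
vertex 1.026 0.052 3.449
vertex 2.121 -1.472 3.593
vertex 1.577 -1.296 2.784
endloop
endfacet
facet normal -0.762 -0.509 0.401
outer loop
vertex 0.29 -2.156 3.463
vertex 0.283 -0.984 4.936
vertex -0.261 -0.808 4.127
endloop
endfacet
facet normal 0.344 -0.842 -0.415
outer loop
vertex 0.834 -2.332 4.271
vertex 0.29 -2.156 3.463
vertex 2.121 -1.472 3.593
endloop
endfacet
facet normal -0.761 -0.509 0.402
outer loop
vertex 0.834 -2.332 4.271
vertex 0.283 -0.984 4.936
vertex 0.29 -2.156 3.463
endloop
endfacet
facet normal -0.344 0.842 0.415
outer loop
vertex -0.261 -0.808 4.127
vertex 0.283 -0.984 4.936
vertex 1.026 0.052 3.449
endloop
endfacet
facet normal 0.761 0.509 -0.402
outer loop
vertex 1.57 -0.124 4.257
vertex 2.121 -1.472 3.593
vertex 1.026 0.052 3.449
endloop
endfacet
facet normal -0.344 0.842 0.415
outer loop
vertex 1.026 0.052 3.449
vertex 0.283 -0.984 4.936
vertex 1.57 -0.124 4.257
endloop
endfacet
facet normal 0.549 -0.178 0.817
outer loop
vertex 1.57 -0.124 4.257
vertex 0.834 -2.332 4.271
vertex 2.121 -1.472 3.593
endloop
endfacet
facet normal 0.550 -0.178 0.816
outer loop
vertex 0.283 -0.984 4.936
vertex 0.834 -2.332 4.271
vertex 1.57 -0.124 4.257
endloop
endfacet
facet normal 0.388 0.819 -0.423
outer loop
vertex 4.049 0.812 1.068
vertex 3.659 1.184 1.43
vertex 4.256 0.938 1.502
endloop
endfacet
facet normal 0.822 -0.515 -0.243
outer loop
vertex 4.049 0.812 1.068
vertex 4.256 0.938 1.502
vertex 3.552 -0.236 1.607
endloop
endfacet
facet normal 0.823 -0.515 -0.242
outer loop
vertex 3.552 -0.236 1.607
vertex 4.256 0.938 1.502
vertex 3.758 -0.111 2.042
endloop
endfacet
facet normal -0.390 -0.820 0.420
outer loop
vertex 3.552 -0.236 1.607
vertex 3.758 -0.111 2.042
vertex 3.161 0.136 1.97
endloop
endfacet
facet normal 0.388 0.819 -0.422
outer loop
vertex 4.256 0.938 1.502
vertex 3.659 1.184 1.43
vertex 4.113 1.208 1.895
endloop
endfacet
facet normal 0.875 -0.186 0.446
outer loop
vertex 4.256 0.938 1.502
vertex 4.113 1.208 1.895
vertex 3.758 -0.111 2.042
endloop
endfacet
facet normal 0.875 -0.186 0.447
outer loop
vertex 3.758 -0.111 2.042
vertex 4.113 1.208 1.895
vertex 3.615 0.159 2.434
endloop
endfacet
facet normal -0.390 -0.819 0.422
outer loop
vertex 3.758 -0.111 2.042
vertex 3.615 0.159 2.434
vertex 3.161 0.136 1.97
endloop
endfacet
facet normal 0.389 0.819 -0.422
outer loop
vertex 4.113 1.208 1.895
vertex 3.659 1.184 1.43
vertex 3.704 1.464 2.015
endloop
endfacet
facet normal 0.415 0.252 0.874
outer loop
vertex 4.113 1.208 1.895
vertex 3.704 1.464 2.015
vertex 3.615 0.159 2.434
endloop
endfacet
facet normal 0.416 0.252 0.874
outer loop
vertex 3.615 0.159 2.434
vertex 3.704 1.464 2.015
vertex 3.206 0.415 2.555
endloop
endfacet
facet normal -0.389 -0.820 0.421
outer loop
vertex 3.615 0.159 2.434
vertex 3.206 0.415 2.555
vertex 3.161 0.136 1.97
endloop
endfacet
facet normal 0.388 0.819 -0.422
outer loop
vertex 3.704 1.464 2.015
vertex 3.659 1.184 1.43
vertex 3.268 1.556 1.793
endloop
endfacet
facet normal -0.287 0.543 0.789
outer loop
vertex 3.704 1.464 2.015
vertex 3.268 1.556 1.793
vertex 3.206 0.415 2.555
endloop
endfacet
facet normal -0.288 0.543 0.789
outer loop
vertex 3.206 0.415 2.555
vertex 3.268 1.556 1.793
vertex 2.771 0.508 2.332
endloop
endfacet
facet normal -0.391 -0.819 0.421
outer loop
vertex 3.206 0.415 2.555
vertex 2.771 0.508 2.332
vertex 3.161 0.136 1.97
endloop
endfacet
facet normal 0.390 0.820 -0.420
outer loop
vertex 3.268 1.556 1.793
vertex 3.659 1.184 1.43
vertex 3.062 1.431 1.358
endloop
endfacet
facet normal -0.823 0.514 0.242
outer loop
vertex 3.268 1.556 1.793
vertex 3.062 1.431 1.358
vertex 2.771 0.508 2.332
endloop
endfacet
facet normal -0.822 0.515 0.243
outer loop
vertex 2.771 0.508 2.332
vertex 3.062 1.431 1.358
vertex 2.564 0.382 1.898
endloop
endfacet
facet normal -0.388 -0.819 0.423
outer loop
vertex 2.771 0.508 2.332
vertex 2.564 0.382 1.898
vertex 3.161 0.136 1.97
endloop
endfacet
facet normal 0.390 0.819 -0.422
outer loop
vertex 3.062 1.431 1.358
vertex 3.659 1.184 1.43
vertex 3.205 1.161 0.966
endloop
endfacet
facet normal -0.875 0.185 -0.447
outer loop
vertex 3.062 1.431 1.358
vertex 3.205 1.161 0.966
vertex 2.564 0.382 1.898
endloop
endfacet
facet normal -0.875 0.186 -0.446
outer loop
vertex 2.564 0.382 1.898
vertex 3.205 1.161 0.966
vertex 2.707 0.112 1.505
endloop
endfacet
facet normal -0.388 -0.819 0.422
outer loop
vertex 2.564 0.382 1.898
vertex 2.707 0.112 1.505
vertex 3.161 0.136 1.97
endloop
endfacet
facet normal 0.389 0.820 -0.421
outer loop
vertex 3.205 1.161 0.966
vertex 3.659 1.184 1.43
vertex 3.614 0.905 0.845
endloop
endfacet
facet normal -0.416 -0.252 -0.874
outer loop
vertex 3.205 1.161 0.966
vertex 3.614 0.905 0.845
vertex 2.707 0.112 1.505
endloop
endfacet
facet normal -0.415 -0.253 -0.874
outer loop
vertex 2.707 0.112 1.505
vertex 3.614 0.905 0.845
vertex 3.116 -0.144 1.385
endloop
endfacet
facet normal -0.389 -0.819 0.422
outer loop
vertex 2.707 0.112 1.505
vertex 3.116 -0.144 1.385
vertex 3.161 0.136 1.97
endloop
endfacet
facet normal 0.391 0.819 -0.421
outer loop
vertex 3.614 0.905 0.845
vertex 3.659 1.184 1.43
vertex 4.049 0.812 1.068
endloop
endfacet
facet normal 0.288 -0.543 -0.789
outer loop
vertex 3.614 0.905 0.845
vertex 4.049 0.812 1.068
vertex 3.116 -0.144 1.385
endloop
endfacet
facet normal 0.288 -0.542 -0.789
outer loop
vertex 3.116 -0.144 1.385
vertex 4.049 0.812 1.068
vertex 3.552 -0.236 1.607
endloop
endfacet
facet normal -0.388 -0.819 0.422
outer loop
vertex 3.116 -0.144 1.385
vertex 3.552 -0.236 1.607
vertex 3.161 0.136 1.97
endloop
endfacet

endsolid


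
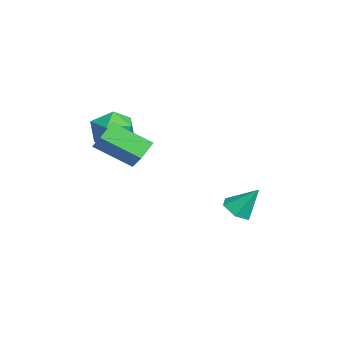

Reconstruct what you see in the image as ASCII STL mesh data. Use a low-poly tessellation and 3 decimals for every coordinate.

solid 
facet normal -0.592 0.566 0.574
outer loop
vertex -0.377 -4.226 4.129
vertex 0.844 -4.004 5.171
vertex 0.168 -2.673 3.16
endloop
endfacet
facet normal -0.754 -0.136 -0.643
outer loop
vertex 0.736 -3.216 2.609
vertex -0.377 -4.226 4.129
vertex 0.168 -2.673 3.16
endloop
endfacet
facet normal -0.593 0.565 0.574
outer loop
vertex 0.168 -2.673 3.16
vertex 0.844 -4.004 5.171
vertex 1.388 -2.451 4.202
endloop
endfacet
facet normal 0.285 0.813 -0.507
outer loop
vertex 1.388 -2.451 4.202
vertex 0.736 -3.216 2.609
vertex 0.168 -2.673 3.16
endloop
endfacet
facet normal -0.285 -0.813 0.507
outer loop
vertex -0.377 -4.226 4.129
vertex 1.412 -4.547 4.62
vertex 0.844 -4.004 5.171
endloop
endfacet
facet normal -0.754 -0.137 -0.643
outer loop
vertex 0.192 -4.769 3.578
vertex -0.377 -4.226 4.129
vertex 0.736 -3.216 2.609
endloop
endfacet
facet normal -0.285 -0.813 0.507
outer loop
vertex 0.192 -4.769 3.578
vertex 1.412 -4.547 4.62
vertex -0.377 -4.226 4.129
endloop
endfacet
facet normal 0.754 0.137 0.642
outer loop
vertex 0.844 -4.004 5.171
vertex 1.412 -4.547 4.62
vertex 1.388 -2.451 4.202
endloop
endfacet
facet normal 0.285 0.813 -0.507
outer loop
vertex 1.957 -2.994 3.651
vertex 0.736 -3.216 2.609
vertex 1.388 -2.451 4.202
endloop
endfacet
facet normal 0.753 0.137 0.643
outer loop
vertex 1.388 -2.451 4.202
vertex 1.412 -4.547 4.62
vertex 1.957 -2.994 3.651
endloop
endfacet
facet normal 0.592 -0.566 -0.574
outer loop
vertex 1.957 -2.994 3.651
vertex 0.192 -4.769 3.578
vertex 0.736 -3.216 2.609
endloop
endfacet
facet normal 0.593 -0.566 -0.573
outer loop
vertex 1.412 -4.547 4.62
vertex 0.192 -4.769 3.578
vertex 1.957 -2.994 3.651
endloop
endfacet
facet normal -0.163 -0.574 -0.803
outer loop
vertex 0.573 0.957 -0.563
vertex -0.162 1.15 -0.552
vertex 0.335 1.566 -0.95
endloop
endfacet
facet normal 0.922 0.385 0.039
outer loop
vertex 0.573 0.957 -0.563
vertex 0.335 1.566 -0.95
vertex 0.082 2.01 0.652
endloop
endfacet
facet normal -0.163 -0.574 -0.803
outer loop
vertex 0.335 1.566 -0.95
vertex -0.162 1.15 -0.552
vertex -0.4 1.759 -0.939
endloop
endfacet
facet normal 0.244 0.944 -0.223
outer loop
vertex 0.335 1.566 -0.95
vertex -0.4 1.759 -0.939
vertex 0.082 2.01 0.652
endloop
endfacet
facet normal -0.162 -0.573 -0.803
outer loop
vertex -0.4 1.759 -0.939
vertex -0.162 1.15 -0.552
vertex -0.897 1.343 -0.542
endloop
endfacet
facet normal -0.612 0.789 0.061
outer loop
vertex -0.4 1.759 -0.939
vertex -0.897 1.343 -0.542
vertex 0.082 2.01 0.652
endloop
endfacet
facet normal -0.162 -0.574 -0.803
outer loop
vertex -0.897 1.343 -0.542
vertex -0.162 1.15 -0.552
vertex -0.658 0.734 -0.155
endloop
endfacet
facet normal -0.791 0.075 0.607
outer loop
vertex -0.897 1.343 -0.542
vertex -0.658 0.734 -0.155
vertex 0.082 2.01 0.652
endloop
endfacet
facet normal -0.162 -0.573 -0.803
outer loop
vertex -0.658 0.734 -0.155
vertex -0.162 1.15 -0.552
vertex 0.077 0.541 -0.166
endloop
endfacet
facet normal -0.114 -0.483 0.868
outer loop
vertex -0.658 0.734 -0.155
vertex 0.077 0.541 -0.166
vertex 0.082 2.01 0.652
endloop
endfacet
facet normal -0.162 -0.573 -0.803
outer loop
vertex 0.077 0.541 -0.166
vertex -0.162 1.15 -0.552
vertex 0.573 0.957 -0.563
endloop
endfacet
facet normal 0.742 -0.328 0.584
outer loop
vertex 0.077 0.541 -0.166
vertex 0.573 0.957 -0.563
vertex 0.082 2.01 0.652
endloop
endfacet
facet normal 0.053 0.988 0.147
outer loop
vertex -1.099 -2.949 3.367
vertex -1.661 -3.054 4.274
vertex -0.591 -3.115 4.297
endloop
endfacet
facet normal 0.625 0.752 -0.207
outer loop
vertex -1.099 -2.949 3.367
vertex -0.591 -3.115 4.297
vertex -0.269 -3.627 3.411
endloop
endfacet
facet normal 0.399 0.436 -0.806
outer loop
vertex -1.099 -2.949 3.367
vertex -0.269 -3.627 3.411
vertex -1.141 -3.883 2.841
endloop
endfacet
facet normal -0.314 0.477 -0.821
outer loop
vertex -1.099 -2.949 3.367
vertex -1.141 -3.883 2.841
vertex -2.001 -3.529 3.375
endloop
endfacet
facet normal -0.528 0.817 -0.232
outer loop
vertex -1.099 -2.949 3.367
vertex -2.001 -3.529 3.375
vertex -1.661 -3.054 4.274
endloop
endfacet
facet normal 0.946 0.258 0.195
outer loop
vertex -0.269 -3.627 3.411
vertex -0.591 -3.115 4.297
vertex -0.319 -4.151 4.345
endloop
endfacet
facet normal 0.020 0.639 0.769
outer loop
vertex -0.591 -3.115 4.297
vertex -1.661 -3.054 4.274
vertex -1.179 -3.797 4.879
endloop
endfacet
facet normal -0.918 0.364 0.155
outer loop
vertex -1.661 -3.054 4.274
vertex -2.001 -3.529 3.375
vertex -2.051 -4.053 4.309
endloop
endfacet
facet normal -0.573 -0.187 -0.798
outer loop
vertex -2.001 -3.529 3.375
vertex -1.141 -3.883 2.841
vertex -1.729 -4.565 3.423
endloop
endfacet
facet normal 0.580 -0.254 -0.774
outer loop
vertex -1.141 -3.883 2.841
vertex -0.269 -3.627 3.411
vertex -0.659 -4.626 3.446
endloop
endfacet
facet normal 0.314 -0.477 0.821
outer loop
vertex -1.221 -4.731 4.353
vertex -0.319 -4.151 4.345
vertex -1.179 -3.797 4.879
endloop
endfacet
facet normal -0.399 -0.436 0.806
outer loop
vertex -1.221 -4.731 4.353
vertex -1.179 -3.797 4.879
vertex -2.051 -4.053 4.309
endloop
endfacet
facet normal -0.625 -0.752 0.207
outer loop
vertex -1.221 -4.731 4.353
vertex -2.051 -4.053 4.309
vertex -1.729 -4.565 3.423
endloop
endfacet
facet normal -0.053 -0.988 -0.147
outer loop
vertex -1.221 -4.731 4.353
vertex -1.729 -4.565 3.423
vertex -0.659 -4.626 3.446
endloop
endfacet
facet normal 0.528 -0.817 0.232
outer loop
vertex -1.221 -4.731 4.353
vertex -0.659 -4.626 3.446
vertex -0.319 -4.151 4.345
endloop
endfacet
facet normal 0.573 0.187 0.798
outer loop
vertex -1.179 -3.797 4.879
vertex -0.319 -4.151 4.345
vertex -0.591 -3.115 4.297
endloop
endfacet
facet normal -0.580 0.254 0.774
outer loop
vertex -2.051 -4.053 4.309
vertex -1.179 -3.797 4.879
vertex -1.661 -3.054 4.274
endloop
endfacet
facet normal -0.946 -0.258 -0.195
outer loop
vertex -1.729 -4.565 3.423
vertex -2.051 -4.053 4.309
vertex -2.001 -3.529 3.375
endloop
endfacet
facet normal -0.020 -0.639 -0.769
outer loop
vertex -0.659 -4.626 3.446
vertex -1.729 -4.565 3.423
vertex -1.141 -3.883 2.841
endloop
endfacet
facet normal 0.918 -0.364 -0.155
outer loop
vertex -0.319 -4.151 4.345
vertex -0.659 -4.626 3.446
vertex -0.269 -3.627 3.411
endloop
endfacet

endsolid


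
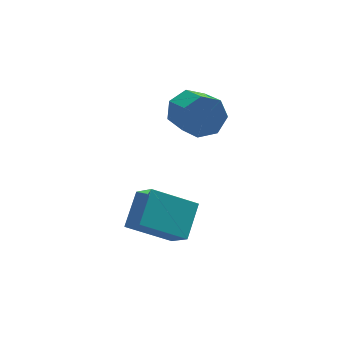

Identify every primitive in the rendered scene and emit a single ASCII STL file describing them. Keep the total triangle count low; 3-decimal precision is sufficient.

solid 
facet normal -0.172 0.883 -0.437
outer loop
vertex 4.364 2.177 -1.518
vertex 3.624 1.789 -2.011
vertex 3.612 2.217 -1.141
endloop
endfacet
facet normal 0.416 0.467 0.780
outer loop
vertex 4.364 2.177 -1.518
vertex 3.612 2.217 -1.141
vertex 4.615 0.879 -0.875
endloop
endfacet
facet normal 0.416 0.467 0.781
outer loop
vertex 4.615 0.879 -0.875
vertex 3.612 2.217 -1.141
vertex 3.863 0.92 -0.499
endloop
endfacet
facet normal 0.171 -0.883 0.438
outer loop
vertex 4.615 0.879 -0.875
vertex 3.863 0.92 -0.499
vertex 3.876 0.491 -1.369
endloop
endfacet
facet normal -0.171 0.883 -0.437
outer loop
vertex 3.612 2.217 -1.141
vertex 3.624 1.789 -2.011
vertex 2.869 1.935 -1.42
endloop
endfacet
facet normal -0.439 0.329 0.836
outer loop
vertex 3.612 2.217 -1.141
vertex 2.869 1.935 -1.42
vertex 3.863 0.92 -0.499
endloop
endfacet
facet normal -0.438 0.329 0.836
outer loop
vertex 3.863 0.92 -0.499
vertex 2.869 1.935 -1.42
vertex 3.121 0.638 -0.777
endloop
endfacet
facet normal 0.171 -0.883 0.438
outer loop
vertex 3.863 0.92 -0.499
vertex 3.121 0.638 -0.777
vertex 3.876 0.491 -1.369
endloop
endfacet
facet normal -0.171 0.883 -0.437
outer loop
vertex 2.869 1.935 -1.42
vertex 3.624 1.789 -2.011
vertex 2.695 1.543 -2.144
endloop
endfacet
facet normal -0.963 -0.057 0.262
outer loop
vertex 2.869 1.935 -1.42
vertex 2.695 1.543 -2.144
vertex 3.121 0.638 -0.777
endloop
endfacet
facet normal -0.963 -0.057 0.262
outer loop
vertex 3.121 0.638 -0.777
vertex 2.695 1.543 -2.144
vertex 2.947 0.245 -1.501
endloop
endfacet
facet normal 0.171 -0.883 0.438
outer loop
vertex 3.121 0.638 -0.777
vertex 2.947 0.245 -1.501
vertex 3.876 0.491 -1.369
endloop
endfacet
facet normal -0.171 0.883 -0.437
outer loop
vertex 2.695 1.543 -2.144
vertex 3.624 1.789 -2.011
vertex 3.221 1.336 -2.768
endloop
endfacet
facet normal -0.762 -0.400 -0.509
outer loop
vertex 2.695 1.543 -2.144
vertex 3.221 1.336 -2.768
vertex 2.947 0.245 -1.501
endloop
endfacet
facet normal -0.763 -0.399 -0.509
outer loop
vertex 2.947 0.245 -1.501
vertex 3.221 1.336 -2.768
vertex 3.472 0.038 -2.126
endloop
endfacet
facet normal 0.172 -0.883 0.437
outer loop
vertex 2.947 0.245 -1.501
vertex 3.472 0.038 -2.126
vertex 3.876 0.491 -1.369
endloop
endfacet
facet normal -0.171 0.883 -0.437
outer loop
vertex 3.221 1.336 -2.768
vertex 3.624 1.789 -2.011
vertex 4.05 1.47 -2.822
endloop
endfacet
facet normal 0.013 -0.441 -0.897
outer loop
vertex 3.221 1.336 -2.768
vertex 4.05 1.47 -2.822
vertex 3.472 0.038 -2.126
endloop
endfacet
facet normal 0.013 -0.441 -0.897
outer loop
vertex 3.472 0.038 -2.126
vertex 4.05 1.47 -2.822
vertex 4.301 0.172 -2.18
endloop
endfacet
facet normal 0.171 -0.883 0.437
outer loop
vertex 3.472 0.038 -2.126
vertex 4.301 0.172 -2.18
vertex 3.876 0.491 -1.369
endloop
endfacet
facet normal -0.171 0.883 -0.437
outer loop
vertex 4.05 1.47 -2.822
vertex 3.624 1.789 -2.011
vertex 4.559 1.844 -2.266
endloop
endfacet
facet normal 0.778 -0.151 -0.610
outer loop
vertex 4.05 1.47 -2.822
vertex 4.559 1.844 -2.266
vertex 4.301 0.172 -2.18
endloop
endfacet
facet normal 0.778 -0.151 -0.609
outer loop
vertex 4.301 0.172 -2.18
vertex 4.559 1.844 -2.266
vertex 4.81 0.546 -1.623
endloop
endfacet
facet normal 0.171 -0.883 0.437
outer loop
vertex 4.301 0.172 -2.18
vertex 4.81 0.546 -1.623
vertex 3.876 0.491 -1.369
endloop
endfacet
facet normal -0.171 0.883 -0.438
outer loop
vertex 4.559 1.844 -2.266
vertex 3.624 1.789 -2.011
vertex 4.364 2.177 -1.518
endloop
endfacet
facet normal 0.958 0.253 0.137
outer loop
vertex 4.559 1.844 -2.266
vertex 4.364 2.177 -1.518
vertex 4.81 0.546 -1.623
endloop
endfacet
facet normal 0.958 0.253 0.137
outer loop
vertex 4.81 0.546 -1.623
vertex 4.364 2.177 -1.518
vertex 4.615 0.879 -0.875
endloop
endfacet
facet normal 0.171 -0.883 0.438
outer loop
vertex 4.81 0.546 -1.623
vertex 4.615 0.879 -0.875
vertex 3.876 0.491 -1.369
endloop
endfacet
facet normal -0.465 -0.712 -0.527
outer loop
vertex 1.958 -4.064 -4.068
vertex 0.275 -3.664 -3.124
vertex 1.621 -3.095 -5.079
endloop
endfacet
facet normal 0.854 -0.203 -0.479
outer loop
vertex 2.365 -1.956 -4.236
vertex 1.958 -4.064 -4.068
vertex 1.621 -3.095 -5.079
endloop
endfacet
facet normal -0.465 -0.711 -0.527
outer loop
vertex 1.621 -3.095 -5.079
vertex 0.275 -3.664 -3.124
vertex -0.061 -2.695 -4.135
endloop
endfacet
facet normal -0.234 0.673 -0.702
outer loop
vertex -0.061 -2.695 -4.135
vertex 2.365 -1.956 -4.236
vertex 1.621 -3.095 -5.079
endloop
endfacet
facet normal 0.234 -0.673 0.702
outer loop
vertex 1.958 -4.064 -4.068
vertex 1.019 -2.525 -2.281
vertex 0.275 -3.664 -3.124
endloop
endfacet
facet normal 0.854 -0.203 -0.479
outer loop
vertex 2.701 -2.925 -3.225
vertex 1.958 -4.064 -4.068
vertex 2.365 -1.956 -4.236
endloop
endfacet
facet normal 0.234 -0.672 0.702
outer loop
vertex 2.701 -2.925 -3.225
vertex 1.019 -2.525 -2.281
vertex 1.958 -4.064 -4.068
endloop
endfacet
facet normal -0.854 0.203 0.479
outer loop
vertex 0.275 -3.664 -3.124
vertex 1.019 -2.525 -2.281
vertex -0.061 -2.695 -4.135
endloop
endfacet
facet normal -0.234 0.672 -0.702
outer loop
vertex 0.682 -1.556 -3.292
vertex 2.365 -1.956 -4.236
vertex -0.061 -2.695 -4.135
endloop
endfacet
facet normal -0.854 0.203 0.479
outer loop
vertex -0.061 -2.695 -4.135
vertex 1.019 -2.525 -2.281
vertex 0.682 -1.556 -3.292
endloop
endfacet
facet normal 0.465 0.711 0.527
outer loop
vertex 0.682 -1.556 -3.292
vertex 2.701 -2.925 -3.225
vertex 2.365 -1.956 -4.236
endloop
endfacet
facet normal 0.465 0.711 0.527
outer loop
vertex 1.019 -2.525 -2.281
vertex 2.701 -2.925 -3.225
vertex 0.682 -1.556 -3.292
endloop
endfacet

endsolid


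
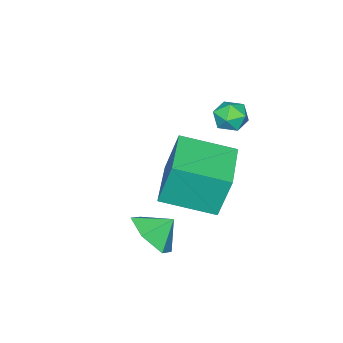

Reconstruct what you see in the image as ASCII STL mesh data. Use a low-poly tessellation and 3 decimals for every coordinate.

solid 
facet normal -0.492 0.829 -0.265
outer loop
vertex -1.067 3.563 1.118
vertex 0.803 4.664 1.089
vertex -0.831 3.115 -0.723
endloop
endfacet
facet normal -0.862 -0.507 0.013
outer loop
vertex 0.237 1.316 -0.149
vertex -1.067 3.563 1.118
vertex -0.831 3.115 -0.723
endloop
endfacet
facet normal -0.493 0.829 -0.264
outer loop
vertex -0.831 3.115 -0.723
vertex 0.803 4.664 1.089
vertex 1.038 4.216 -0.753
endloop
endfacet
facet normal 0.123 -0.235 -0.964
outer loop
vertex 1.038 4.216 -0.753
vertex 0.237 1.316 -0.149
vertex -0.831 3.115 -0.723
endloop
endfacet
facet normal -0.123 0.235 0.964
outer loop
vertex -1.067 3.563 1.118
vertex 1.871 2.865 1.663
vertex 0.803 4.664 1.089
endloop
endfacet
facet normal -0.861 -0.508 0.014
outer loop
vertex 0.002 1.764 1.693
vertex -1.067 3.563 1.118
vertex 0.237 1.316 -0.149
endloop
endfacet
facet normal -0.123 0.235 0.964
outer loop
vertex 0.002 1.764 1.693
vertex 1.871 2.865 1.663
vertex -1.067 3.563 1.118
endloop
endfacet
facet normal 0.862 0.507 -0.013
outer loop
vertex 0.803 4.664 1.089
vertex 1.871 2.865 1.663
vertex 1.038 4.216 -0.753
endloop
endfacet
facet normal 0.123 -0.235 -0.964
outer loop
vertex 2.107 2.417 -0.178
vertex 0.237 1.316 -0.149
vertex 1.038 4.216 -0.753
endloop
endfacet
facet normal 0.861 0.508 -0.013
outer loop
vertex 1.038 4.216 -0.753
vertex 1.871 2.865 1.663
vertex 2.107 2.417 -0.178
endloop
endfacet
facet normal 0.492 -0.829 0.264
outer loop
vertex 2.107 2.417 -0.178
vertex 0.002 1.764 1.693
vertex 0.237 1.316 -0.149
endloop
endfacet
facet normal 0.493 -0.829 0.265
outer loop
vertex 1.871 2.865 1.663
vertex 0.002 1.764 1.693
vertex 2.107 2.417 -0.178
endloop
endfacet
facet normal 0.622 -0.466 -0.629
outer loop
vertex 4.658 3.716 0.433
vertex 3.867 3.502 -0.191
vertex 4.398 4.376 -0.313
endloop
endfacet
facet normal 0.149 0.766 0.626
outer loop
vertex 4.658 3.716 0.433
vertex 4.398 4.376 -0.313
vertex 3.233 3.978 0.451
endloop
endfacet
facet normal 0.622 -0.466 -0.629
outer loop
vertex 4.398 4.376 -0.313
vertex 3.867 3.502 -0.191
vertex 3.607 4.163 -0.937
endloop
endfacet
facet normal -0.295 0.954 0.048
outer loop
vertex 4.398 4.376 -0.313
vertex 3.607 4.163 -0.937
vertex 3.233 3.978 0.451
endloop
endfacet
facet normal 0.622 -0.465 -0.629
outer loop
vertex 3.607 4.163 -0.937
vertex 3.867 3.502 -0.191
vertex 3.076 3.288 -0.815
endloop
endfacet
facet normal -0.853 0.495 -0.164
outer loop
vertex 3.607 4.163 -0.937
vertex 3.076 3.288 -0.815
vertex 3.233 3.978 0.451
endloop
endfacet
facet normal 0.622 -0.466 -0.629
outer loop
vertex 3.076 3.288 -0.815
vertex 3.867 3.502 -0.191
vertex 3.336 2.628 -0.068
endloop
endfacet
facet normal -0.967 -0.152 0.203
outer loop
vertex 3.076 3.288 -0.815
vertex 3.336 2.628 -0.068
vertex 3.233 3.978 0.451
endloop
endfacet
facet normal 0.622 -0.466 -0.629
outer loop
vertex 3.336 2.628 -0.068
vertex 3.867 3.502 -0.191
vertex 4.127 2.842 0.556
endloop
endfacet
facet normal -0.524 -0.340 0.781
outer loop
vertex 3.336 2.628 -0.068
vertex 4.127 2.842 0.556
vertex 3.233 3.978 0.451
endloop
endfacet
facet normal 0.622 -0.466 -0.629
outer loop
vertex 4.127 2.842 0.556
vertex 3.867 3.502 -0.191
vertex 4.658 3.716 0.433
endloop
endfacet
facet normal 0.034 0.119 0.992
outer loop
vertex 4.127 2.842 0.556
vertex 4.658 3.716 0.433
vertex 3.233 3.978 0.451
endloop
endfacet
facet normal -0.285 0.497 0.819
outer loop
vertex 0.01 4.589 4.07
vertex -0.529 4.143 4.153
vertex 0.093 4.004 4.454
endloop
endfacet
facet normal 0.422 0.539 0.729
outer loop
vertex 0.01 4.589 4.07
vertex 0.093 4.004 4.454
vertex 0.6 4.208 4.01
endloop
endfacet
facet normal 0.547 0.832 0.091
outer loop
vertex 0.01 4.589 4.07
vertex 0.6 4.208 4.01
vertex 0.292 4.473 3.435
endloop
endfacet
facet normal -0.083 0.973 -0.215
outer loop
vertex 0.01 4.589 4.07
vertex 0.292 4.473 3.435
vertex -0.406 4.433 3.523
endloop
endfacet
facet normal -0.598 0.766 0.236
outer loop
vertex 0.01 4.589 4.07
vertex -0.406 4.433 3.523
vertex -0.529 4.143 4.153
endloop
endfacet
facet normal 0.682 -0.124 0.721
outer loop
vertex 0.6 4.208 4.01
vertex 0.093 4.004 4.454
vertex 0.426 3.527 4.057
endloop
endfacet
facet normal -0.462 -0.192 0.866
outer loop
vertex 0.093 4.004 4.454
vertex -0.529 4.143 4.153
vertex -0.272 3.487 4.145
endloop
endfacet
facet normal -0.967 0.242 -0.078
outer loop
vertex -0.529 4.143 4.153
vertex -0.406 4.433 3.523
vertex -0.58 3.752 3.57
endloop
endfacet
facet normal -0.135 0.577 -0.806
outer loop
vertex -0.406 4.433 3.523
vertex 0.292 4.473 3.435
vertex -0.073 3.956 3.126
endloop
endfacet
facet normal 0.883 0.350 -0.312
outer loop
vertex 0.292 4.473 3.435
vertex 0.6 4.208 4.01
vertex 0.549 3.817 3.427
endloop
endfacet
facet normal 0.083 -0.973 0.215
outer loop
vertex 0.01 3.371 3.51
vertex 0.426 3.527 4.057
vertex -0.272 3.487 4.145
endloop
endfacet
facet normal -0.547 -0.832 -0.091
outer loop
vertex 0.01 3.371 3.51
vertex -0.272 3.487 4.145
vertex -0.58 3.752 3.57
endloop
endfacet
facet normal -0.422 -0.539 -0.729
outer loop
vertex 0.01 3.371 3.51
vertex -0.58 3.752 3.57
vertex -0.073 3.956 3.126
endloop
endfacet
facet normal 0.285 -0.497 -0.819
outer loop
vertex 0.01 3.371 3.51
vertex -0.073 3.956 3.126
vertex 0.549 3.817 3.427
endloop
endfacet
facet normal 0.598 -0.766 -0.236
outer loop
vertex 0.01 3.371 3.51
vertex 0.549 3.817 3.427
vertex 0.426 3.527 4.057
endloop
endfacet
facet normal 0.135 -0.577 0.806
outer loop
vertex -0.272 3.487 4.145
vertex 0.426 3.527 4.057
vertex 0.093 4.004 4.454
endloop
endfacet
facet normal -0.883 -0.350 0.312
outer loop
vertex -0.58 3.752 3.57
vertex -0.272 3.487 4.145
vertex -0.529 4.143 4.153
endloop
endfacet
facet normal -0.682 0.124 -0.721
outer loop
vertex -0.073 3.956 3.126
vertex -0.58 3.752 3.57
vertex -0.406 4.433 3.523
endloop
endfacet
facet normal 0.462 0.192 -0.866
outer loop
vertex 0.549 3.817 3.427
vertex -0.073 3.956 3.126
vertex 0.292 4.473 3.435
endloop
endfacet
facet normal 0.967 -0.242 0.078
outer loop
vertex 0.426 3.527 4.057
vertex 0.549 3.817 3.427
vertex 0.6 4.208 4.01
endloop
endfacet

endsolid
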